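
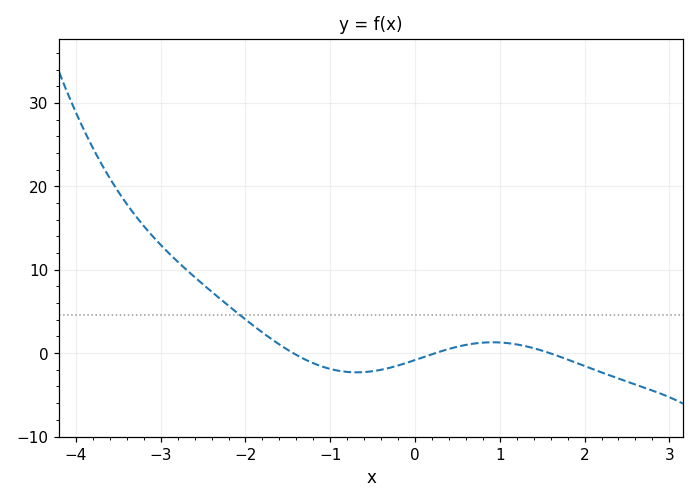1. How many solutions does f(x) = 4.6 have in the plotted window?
1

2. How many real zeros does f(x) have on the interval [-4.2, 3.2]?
3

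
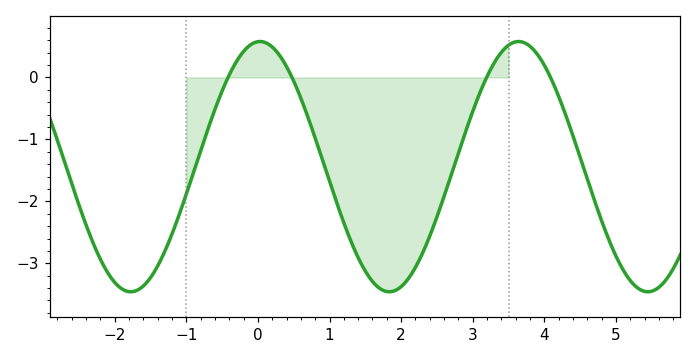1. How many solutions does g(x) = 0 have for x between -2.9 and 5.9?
4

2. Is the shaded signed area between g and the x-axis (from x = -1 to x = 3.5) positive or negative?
negative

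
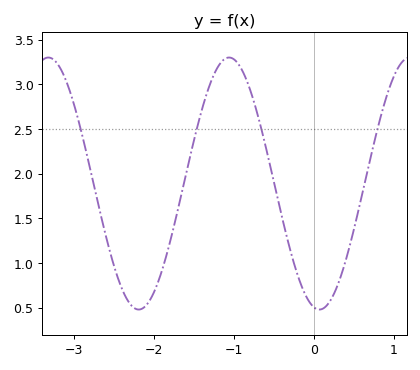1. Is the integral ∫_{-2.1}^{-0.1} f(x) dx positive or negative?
positive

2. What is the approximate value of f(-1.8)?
1.23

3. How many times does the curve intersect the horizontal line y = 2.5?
4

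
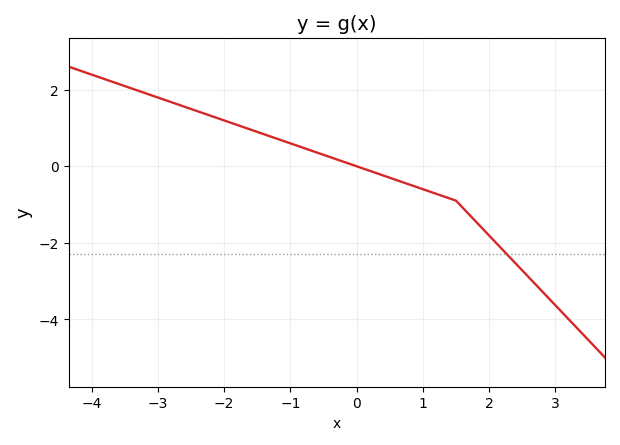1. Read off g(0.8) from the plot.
-0.4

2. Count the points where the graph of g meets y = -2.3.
1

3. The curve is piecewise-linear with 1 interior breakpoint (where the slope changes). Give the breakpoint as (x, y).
(1.5, -0.9)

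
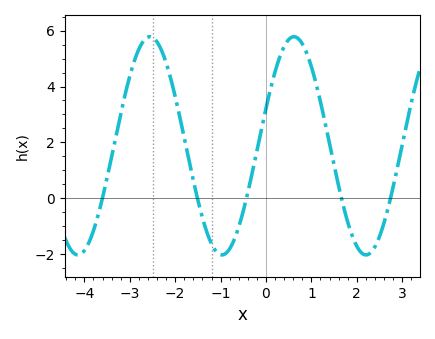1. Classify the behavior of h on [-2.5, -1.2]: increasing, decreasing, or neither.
decreasing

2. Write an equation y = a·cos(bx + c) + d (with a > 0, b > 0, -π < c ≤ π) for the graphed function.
y = 3.9cos(1.98x - 1.22) + 1.88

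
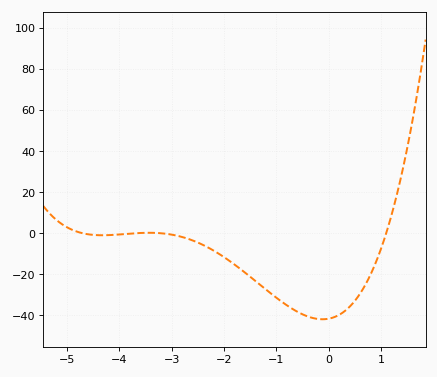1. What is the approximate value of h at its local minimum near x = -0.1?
-42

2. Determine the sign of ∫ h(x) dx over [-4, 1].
negative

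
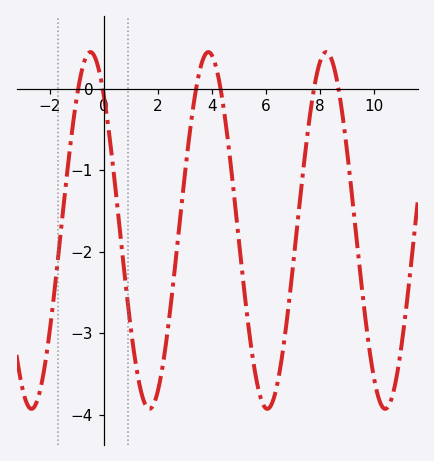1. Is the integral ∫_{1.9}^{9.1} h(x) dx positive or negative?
negative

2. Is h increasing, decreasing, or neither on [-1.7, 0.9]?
neither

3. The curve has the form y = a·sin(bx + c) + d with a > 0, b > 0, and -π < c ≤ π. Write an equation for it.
y = 2.19sin(1.4x + 2.3) - 1.74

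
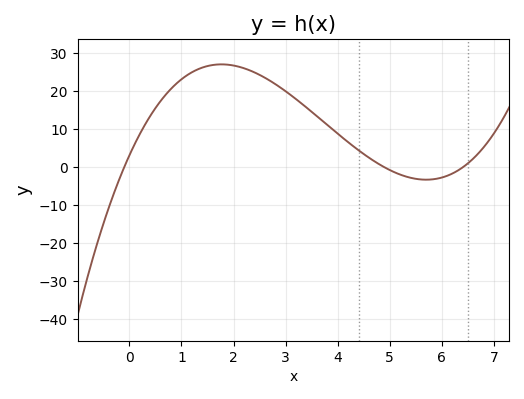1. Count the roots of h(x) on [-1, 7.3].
3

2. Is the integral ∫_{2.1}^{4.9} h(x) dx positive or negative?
positive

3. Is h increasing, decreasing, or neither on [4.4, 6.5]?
neither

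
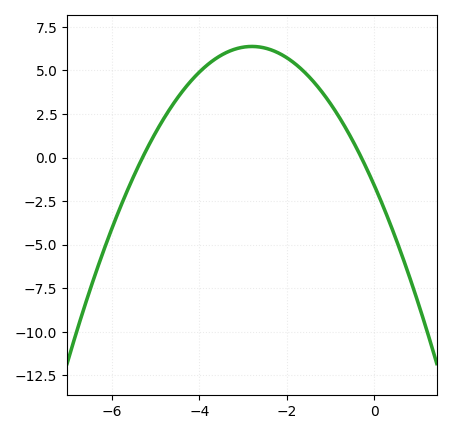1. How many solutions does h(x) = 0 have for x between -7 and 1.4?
2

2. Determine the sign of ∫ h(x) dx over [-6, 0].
positive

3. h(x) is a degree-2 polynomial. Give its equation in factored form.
y = -1.02(x + 5.3)(x + 0.3)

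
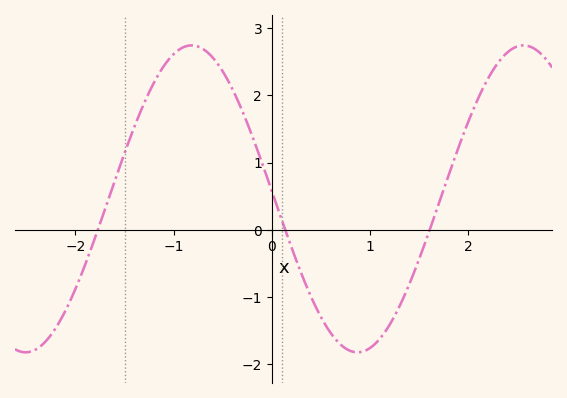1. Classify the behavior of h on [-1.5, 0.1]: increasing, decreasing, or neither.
neither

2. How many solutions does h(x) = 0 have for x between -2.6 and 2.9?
3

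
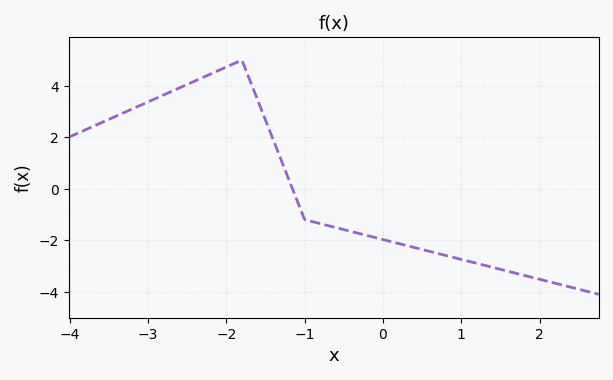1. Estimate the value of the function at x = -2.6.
4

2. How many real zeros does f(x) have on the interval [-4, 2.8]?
1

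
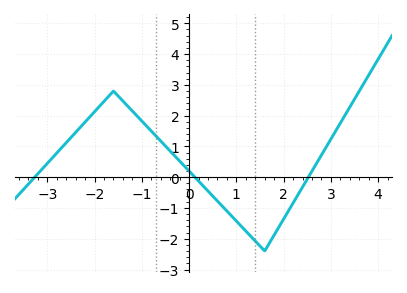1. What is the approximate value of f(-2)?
2.1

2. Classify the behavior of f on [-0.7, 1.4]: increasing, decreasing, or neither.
decreasing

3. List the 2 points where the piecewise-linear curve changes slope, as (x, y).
(-1.6, 2.8); (1.6, -2.4)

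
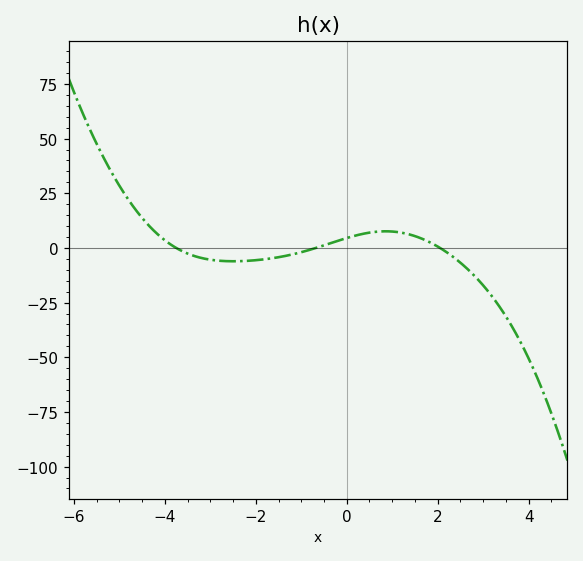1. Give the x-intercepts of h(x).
-3.75, -0.679, 2.05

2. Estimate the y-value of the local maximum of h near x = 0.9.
7.62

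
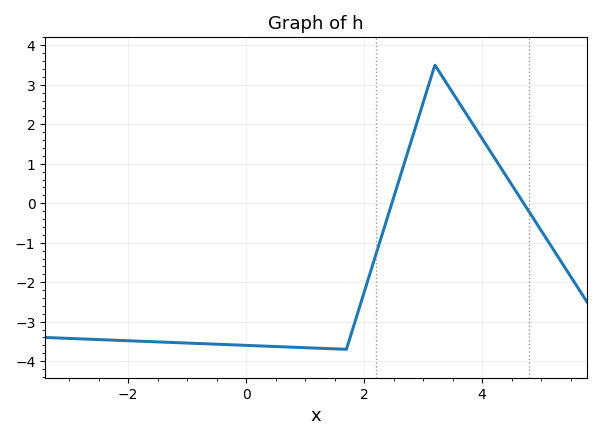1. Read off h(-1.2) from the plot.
-3.53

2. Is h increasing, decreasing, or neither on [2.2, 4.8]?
neither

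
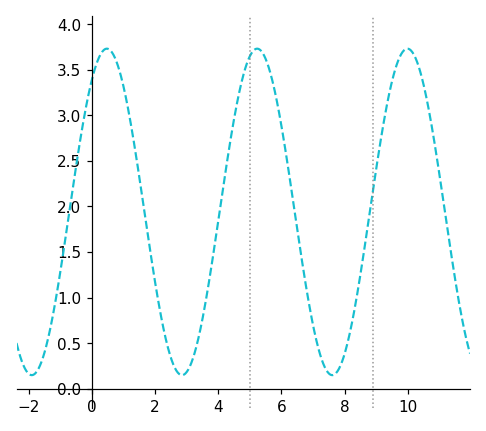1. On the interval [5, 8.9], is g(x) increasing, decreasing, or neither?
neither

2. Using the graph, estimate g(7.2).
0.405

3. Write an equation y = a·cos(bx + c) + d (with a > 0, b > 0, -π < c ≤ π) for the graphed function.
y = 1.79cos(1.32x - 0.62) + 1.94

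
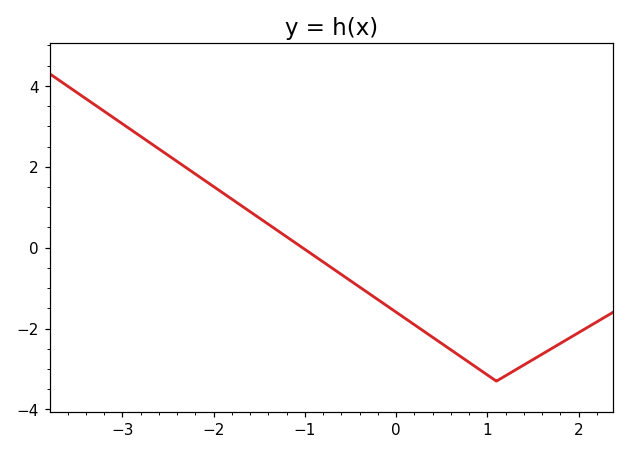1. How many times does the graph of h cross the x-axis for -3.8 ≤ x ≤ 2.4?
1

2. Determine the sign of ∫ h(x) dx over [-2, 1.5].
negative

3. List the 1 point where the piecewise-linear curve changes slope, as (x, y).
(1.1, -3.3)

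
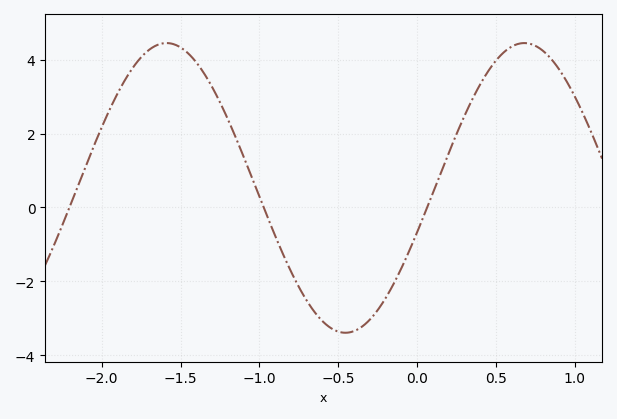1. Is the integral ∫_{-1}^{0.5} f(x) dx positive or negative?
negative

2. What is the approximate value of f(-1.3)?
3.2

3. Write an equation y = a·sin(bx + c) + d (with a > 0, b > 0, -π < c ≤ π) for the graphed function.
y = 3.92sin(2.8x - 0.31) + 0.53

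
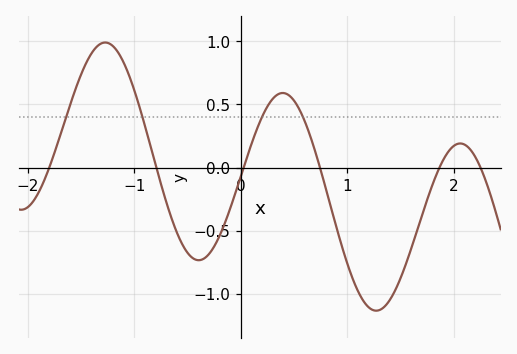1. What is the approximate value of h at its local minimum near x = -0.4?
-0.75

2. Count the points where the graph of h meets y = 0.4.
4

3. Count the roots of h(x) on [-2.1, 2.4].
6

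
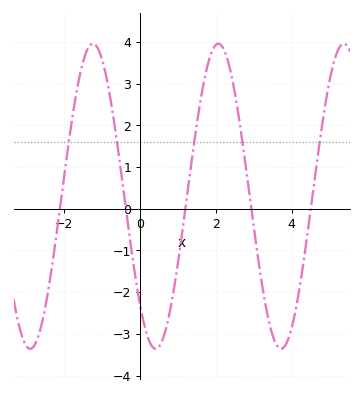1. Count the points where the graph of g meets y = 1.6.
5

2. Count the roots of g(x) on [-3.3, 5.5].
5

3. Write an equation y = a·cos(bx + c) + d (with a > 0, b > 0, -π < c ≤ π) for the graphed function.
y = 3.66cos(1.9x + 2.36) + 0.3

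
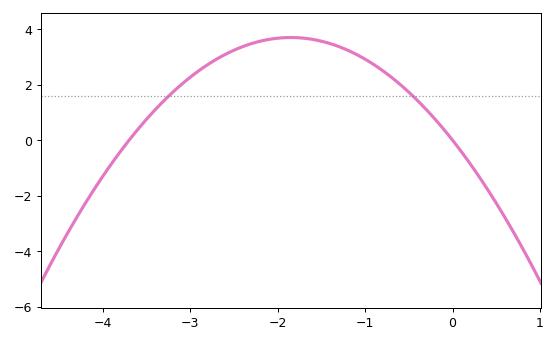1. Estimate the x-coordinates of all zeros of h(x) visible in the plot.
-3.7, 0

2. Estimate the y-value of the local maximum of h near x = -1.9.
3.7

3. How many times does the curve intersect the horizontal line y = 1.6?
2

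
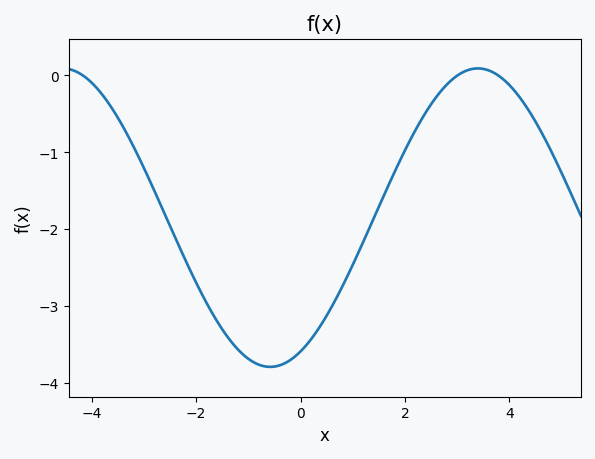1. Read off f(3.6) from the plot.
0.065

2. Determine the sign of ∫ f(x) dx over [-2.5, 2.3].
negative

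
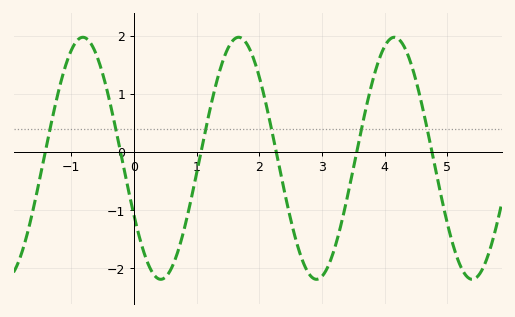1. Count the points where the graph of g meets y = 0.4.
6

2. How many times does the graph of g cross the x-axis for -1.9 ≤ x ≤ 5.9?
6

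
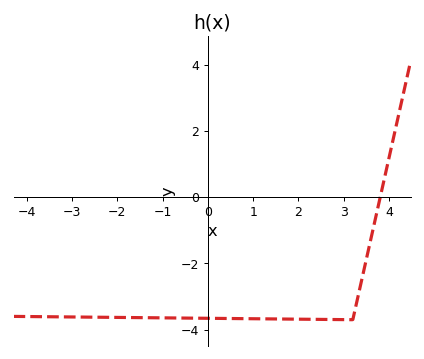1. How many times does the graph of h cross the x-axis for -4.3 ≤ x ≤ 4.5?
1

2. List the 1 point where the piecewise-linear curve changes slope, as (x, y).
(3.2, -3.7)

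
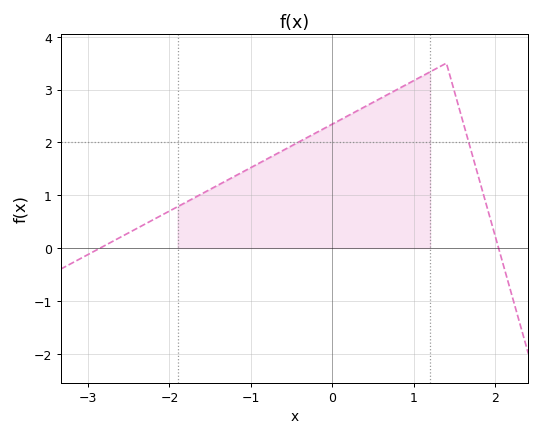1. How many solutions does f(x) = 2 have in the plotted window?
2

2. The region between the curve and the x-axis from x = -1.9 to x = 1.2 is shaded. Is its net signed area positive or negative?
positive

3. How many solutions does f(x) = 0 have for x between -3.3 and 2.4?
2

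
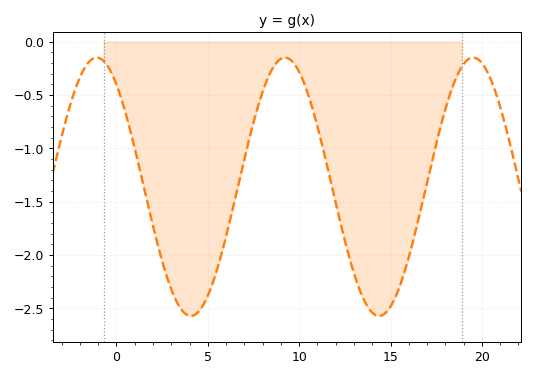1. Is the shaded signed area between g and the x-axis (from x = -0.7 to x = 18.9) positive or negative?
negative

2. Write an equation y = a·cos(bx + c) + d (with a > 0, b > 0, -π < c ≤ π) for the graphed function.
y = 1.21cos(0.61x + 0.66) - 1.36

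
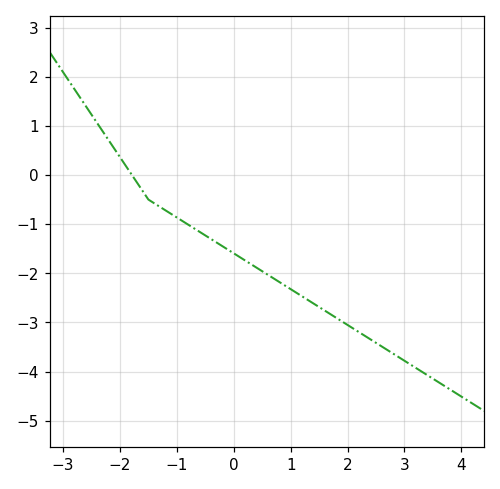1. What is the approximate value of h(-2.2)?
0.711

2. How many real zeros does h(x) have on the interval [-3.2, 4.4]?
1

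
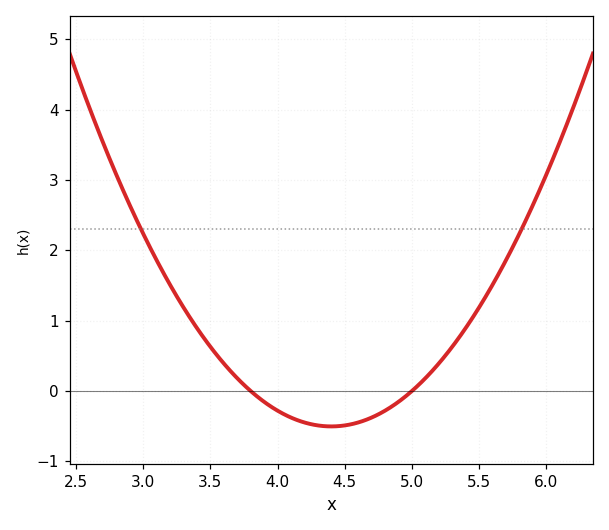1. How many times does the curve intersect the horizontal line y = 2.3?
2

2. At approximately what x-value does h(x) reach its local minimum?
4.4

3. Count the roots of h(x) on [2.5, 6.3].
2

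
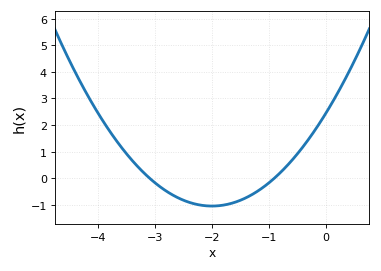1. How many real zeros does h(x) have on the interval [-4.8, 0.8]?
2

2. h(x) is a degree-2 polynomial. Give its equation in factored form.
y = 0.87(x + 3.1)(x + 0.9)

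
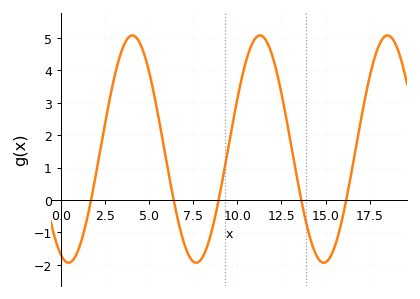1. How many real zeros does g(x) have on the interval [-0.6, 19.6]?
5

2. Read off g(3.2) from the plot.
4.14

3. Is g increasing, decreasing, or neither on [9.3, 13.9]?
neither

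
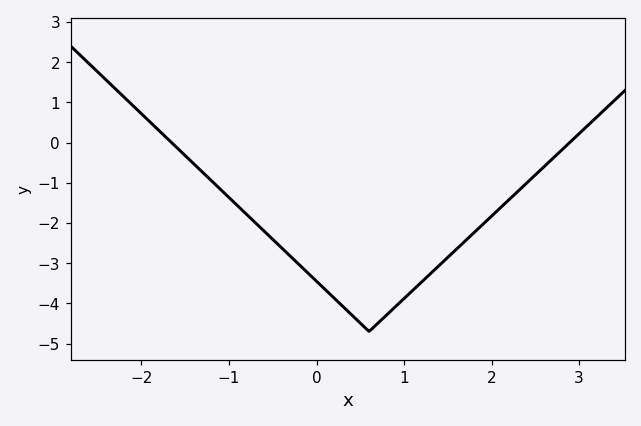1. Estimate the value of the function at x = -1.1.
-1.16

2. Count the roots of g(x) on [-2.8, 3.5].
2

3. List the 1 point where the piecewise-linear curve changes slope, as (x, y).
(0.6, -4.7)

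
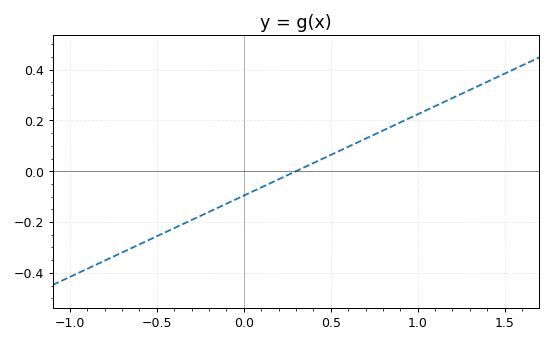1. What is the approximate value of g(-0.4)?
-0.224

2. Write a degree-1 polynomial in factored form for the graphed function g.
y = 0.32(x - 0.3)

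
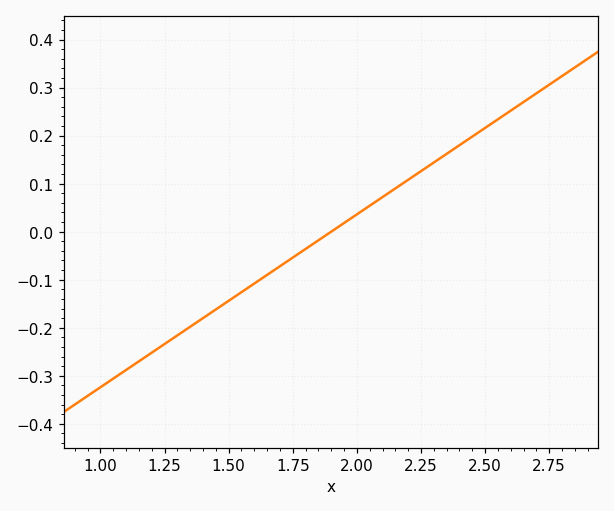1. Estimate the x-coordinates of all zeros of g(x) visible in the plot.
1.9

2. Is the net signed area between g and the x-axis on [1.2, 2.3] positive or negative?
negative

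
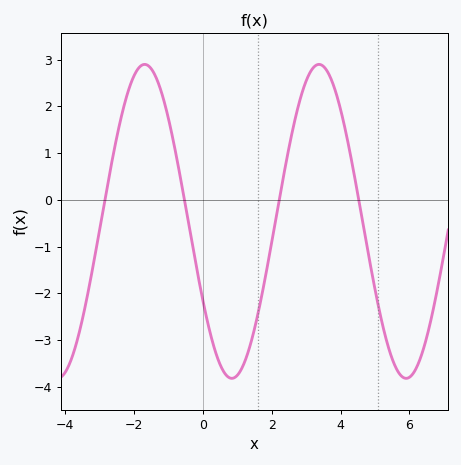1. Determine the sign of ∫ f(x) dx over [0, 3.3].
negative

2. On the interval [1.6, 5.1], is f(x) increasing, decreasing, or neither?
neither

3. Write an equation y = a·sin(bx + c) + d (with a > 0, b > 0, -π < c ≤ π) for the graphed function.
y = 3.36sin(1.24x - 2.61) - 0.46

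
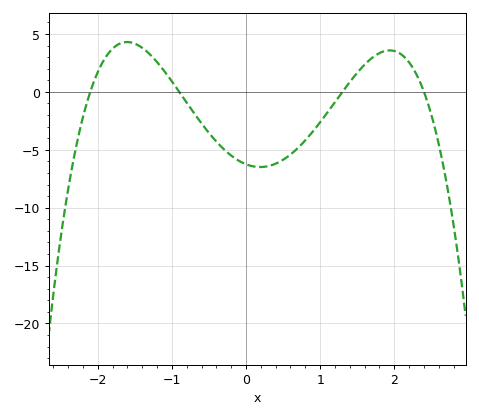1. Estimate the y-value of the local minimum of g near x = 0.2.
-6.49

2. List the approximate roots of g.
-2.1, -0.9, 1.3, 2.4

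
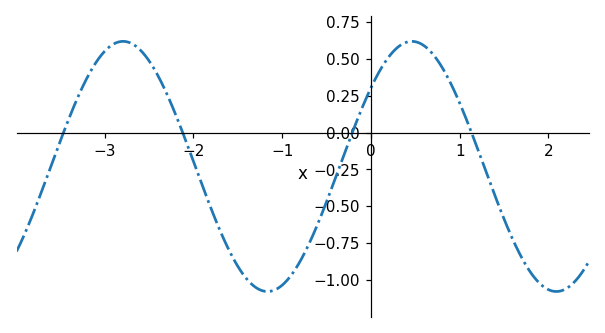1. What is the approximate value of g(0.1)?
0.421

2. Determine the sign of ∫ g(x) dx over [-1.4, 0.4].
negative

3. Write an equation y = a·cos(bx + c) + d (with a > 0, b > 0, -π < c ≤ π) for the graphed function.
y = 0.85cos(1.93x - 0.892) - 0.23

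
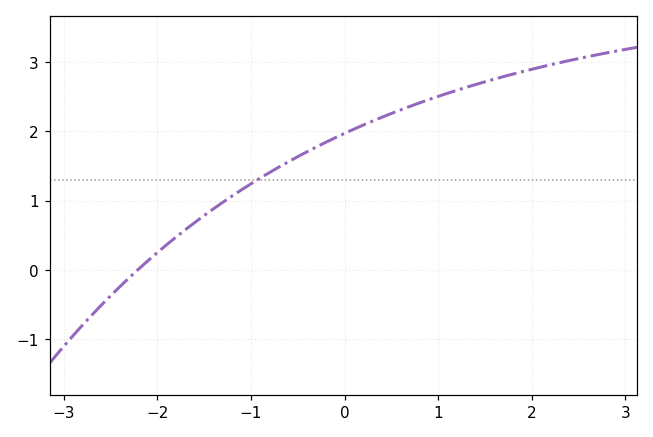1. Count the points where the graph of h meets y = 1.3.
1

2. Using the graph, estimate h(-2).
0.3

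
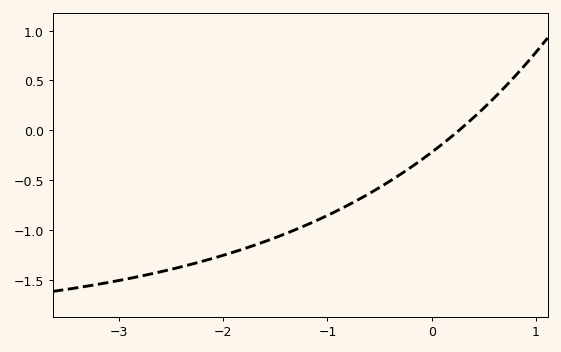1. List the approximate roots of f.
0.3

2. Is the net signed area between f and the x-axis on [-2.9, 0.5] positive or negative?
negative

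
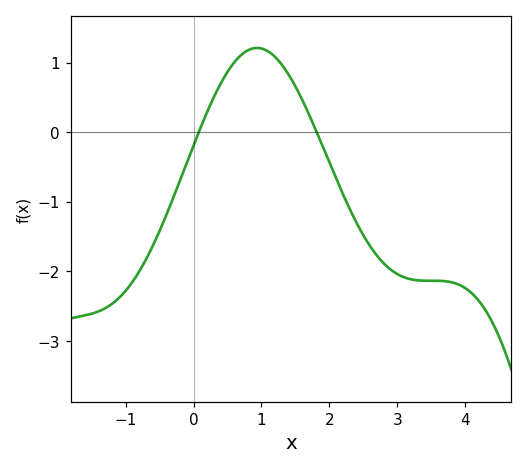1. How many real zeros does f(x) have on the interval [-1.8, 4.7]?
2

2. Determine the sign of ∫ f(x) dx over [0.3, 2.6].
positive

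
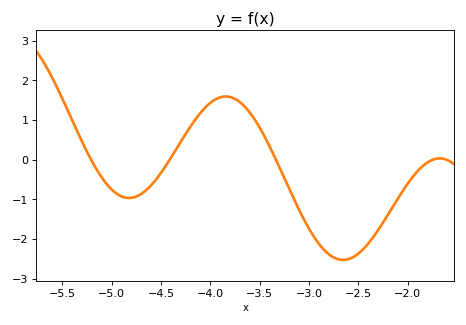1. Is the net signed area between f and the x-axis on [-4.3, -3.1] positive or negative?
positive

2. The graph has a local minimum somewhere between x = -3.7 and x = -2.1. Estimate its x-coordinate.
-2.66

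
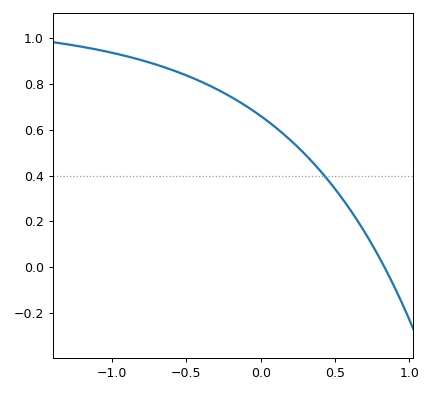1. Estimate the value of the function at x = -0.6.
0.86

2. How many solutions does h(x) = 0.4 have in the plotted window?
1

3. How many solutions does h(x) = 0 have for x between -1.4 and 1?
1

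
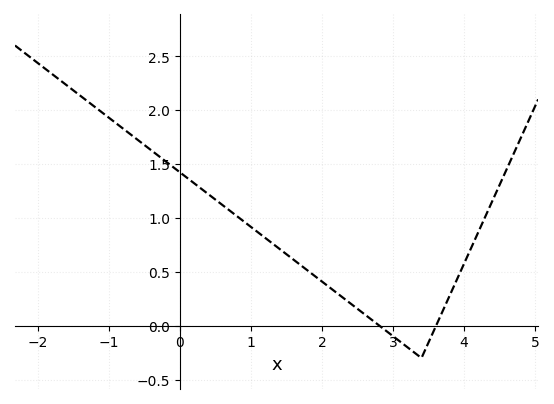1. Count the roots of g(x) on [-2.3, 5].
2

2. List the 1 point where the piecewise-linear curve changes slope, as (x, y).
(3.4, -0.3)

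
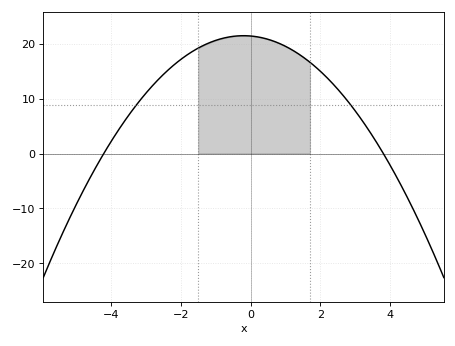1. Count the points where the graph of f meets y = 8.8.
2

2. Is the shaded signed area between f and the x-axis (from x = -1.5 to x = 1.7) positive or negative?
positive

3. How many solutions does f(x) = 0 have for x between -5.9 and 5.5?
2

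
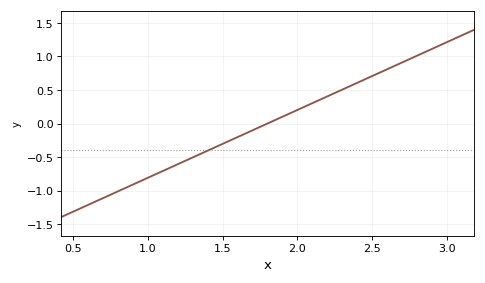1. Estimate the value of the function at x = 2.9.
1.1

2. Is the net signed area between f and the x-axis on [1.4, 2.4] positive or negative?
positive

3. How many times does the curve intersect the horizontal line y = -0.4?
1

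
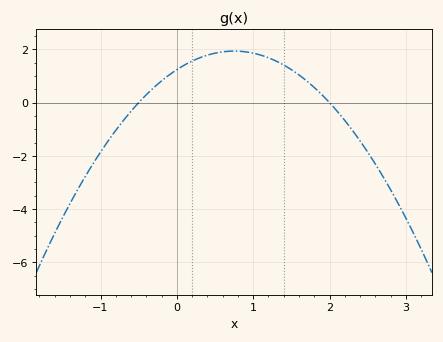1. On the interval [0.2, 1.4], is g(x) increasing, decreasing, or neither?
neither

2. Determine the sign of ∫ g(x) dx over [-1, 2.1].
positive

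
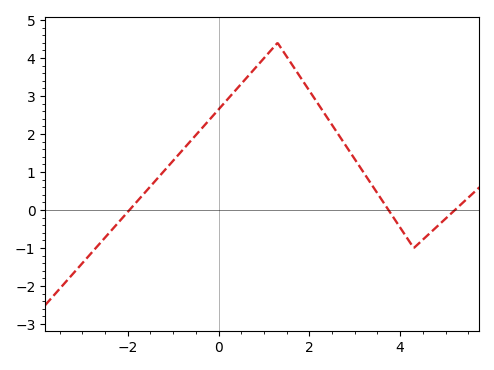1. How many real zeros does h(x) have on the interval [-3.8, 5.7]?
3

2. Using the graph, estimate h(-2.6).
-0.857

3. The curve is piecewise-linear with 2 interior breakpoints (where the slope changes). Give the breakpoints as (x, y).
(1.3, 4.4); (4.3, -1)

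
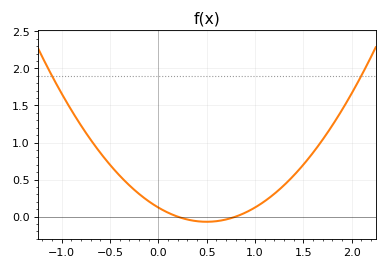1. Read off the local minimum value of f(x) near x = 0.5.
-0.069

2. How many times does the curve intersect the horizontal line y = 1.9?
2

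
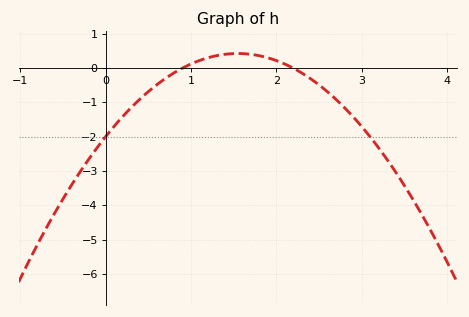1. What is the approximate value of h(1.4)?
0.4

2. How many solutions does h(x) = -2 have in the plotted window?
2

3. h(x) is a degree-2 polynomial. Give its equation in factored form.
y = -1.01(x - 0.9)(x - 2.2)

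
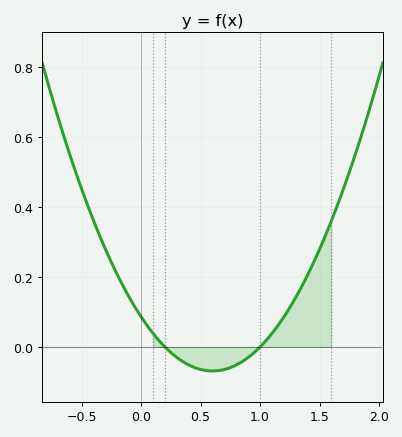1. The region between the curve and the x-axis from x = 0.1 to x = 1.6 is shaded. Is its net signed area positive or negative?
positive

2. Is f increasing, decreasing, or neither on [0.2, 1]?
neither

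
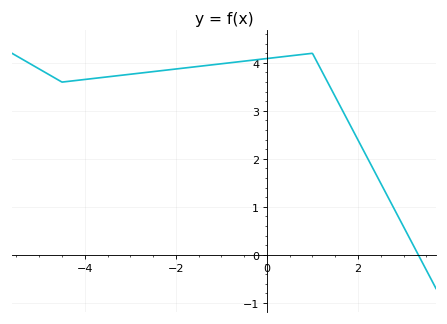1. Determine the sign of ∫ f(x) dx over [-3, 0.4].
positive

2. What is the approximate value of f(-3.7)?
3.69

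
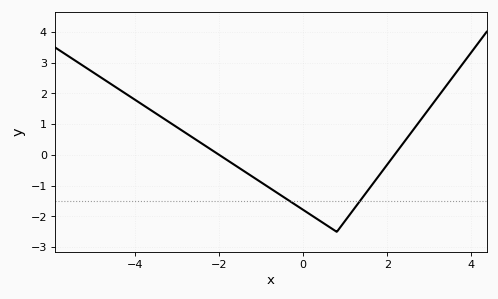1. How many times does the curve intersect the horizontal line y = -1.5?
2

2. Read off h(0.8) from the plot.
-2.5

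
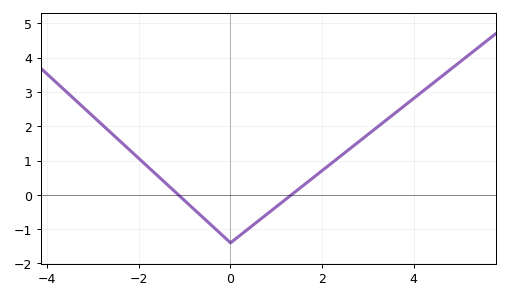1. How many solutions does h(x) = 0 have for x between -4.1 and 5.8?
2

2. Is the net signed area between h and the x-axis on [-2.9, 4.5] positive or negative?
positive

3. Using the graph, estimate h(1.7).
0.4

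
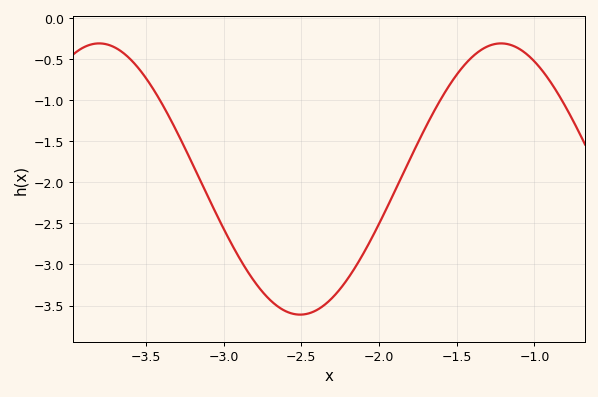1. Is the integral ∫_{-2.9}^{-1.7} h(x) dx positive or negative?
negative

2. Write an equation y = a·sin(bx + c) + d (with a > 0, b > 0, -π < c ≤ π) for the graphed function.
y = 1.65sin(2.43x - 1.76) - 1.96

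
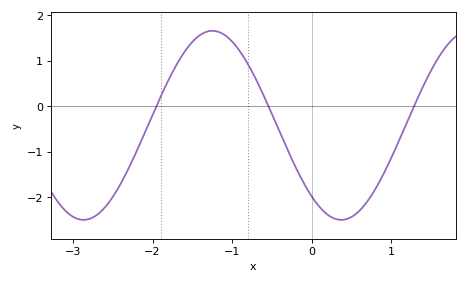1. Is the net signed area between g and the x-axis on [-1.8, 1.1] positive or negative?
negative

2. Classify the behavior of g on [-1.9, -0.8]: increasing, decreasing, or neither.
neither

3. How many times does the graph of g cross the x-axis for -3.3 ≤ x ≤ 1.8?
3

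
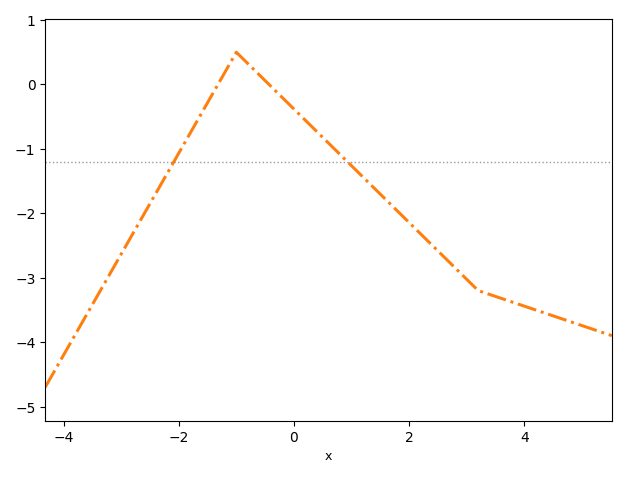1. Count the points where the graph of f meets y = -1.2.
2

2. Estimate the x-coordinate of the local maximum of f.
-1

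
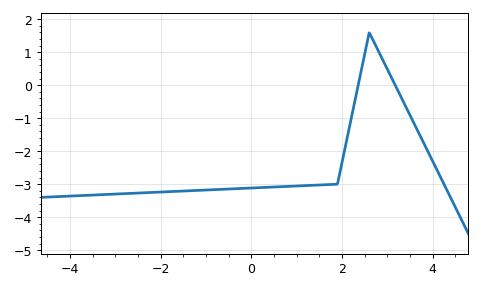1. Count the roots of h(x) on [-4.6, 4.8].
2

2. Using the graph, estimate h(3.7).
-1.47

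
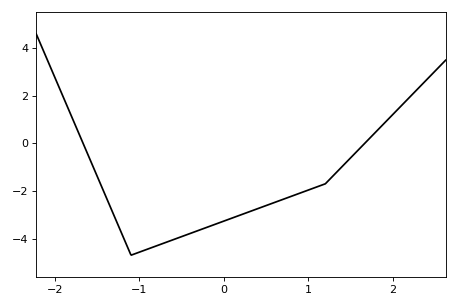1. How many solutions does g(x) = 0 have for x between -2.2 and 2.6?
2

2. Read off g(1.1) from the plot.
-1.83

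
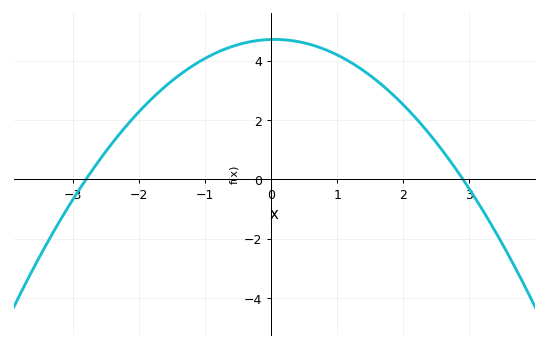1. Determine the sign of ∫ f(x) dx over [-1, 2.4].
positive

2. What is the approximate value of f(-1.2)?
3.8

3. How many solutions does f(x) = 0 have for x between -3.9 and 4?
2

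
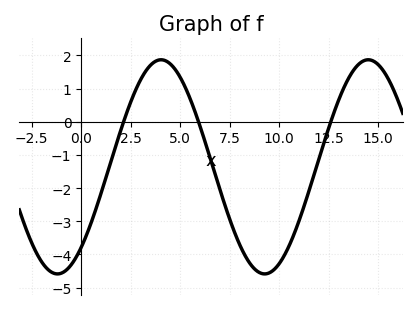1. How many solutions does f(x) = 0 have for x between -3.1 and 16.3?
3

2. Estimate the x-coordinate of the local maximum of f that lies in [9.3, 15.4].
14.5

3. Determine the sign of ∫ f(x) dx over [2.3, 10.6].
negative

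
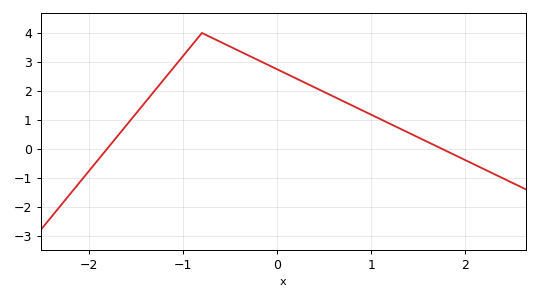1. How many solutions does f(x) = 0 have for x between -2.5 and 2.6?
2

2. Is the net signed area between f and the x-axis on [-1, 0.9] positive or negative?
positive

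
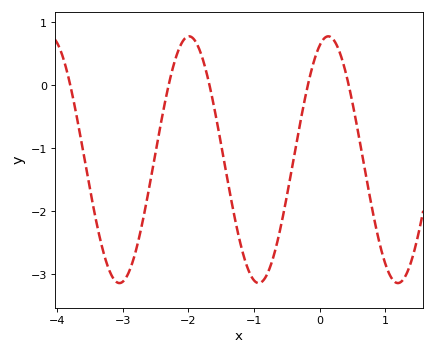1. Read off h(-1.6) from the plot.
-0.394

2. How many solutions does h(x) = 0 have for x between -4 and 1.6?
5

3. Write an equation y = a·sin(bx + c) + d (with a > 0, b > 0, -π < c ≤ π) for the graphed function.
y = 1.96sin(2.96x + 1.18) - 1.18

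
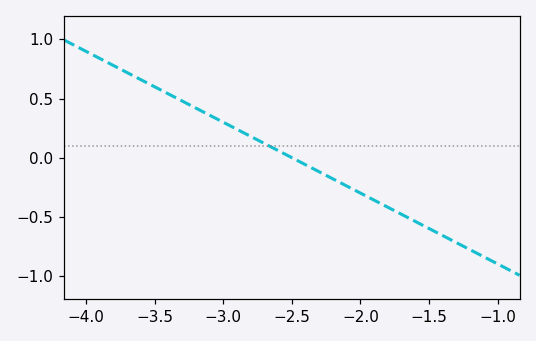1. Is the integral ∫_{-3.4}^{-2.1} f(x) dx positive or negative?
positive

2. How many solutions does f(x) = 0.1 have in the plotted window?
1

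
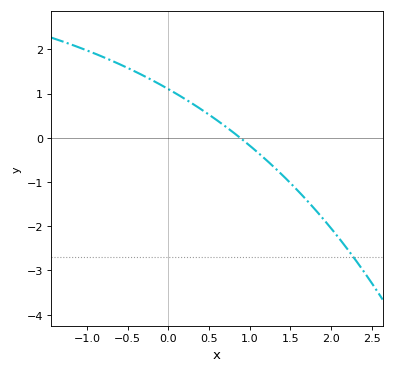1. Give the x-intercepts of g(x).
0.9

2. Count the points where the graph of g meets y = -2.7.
1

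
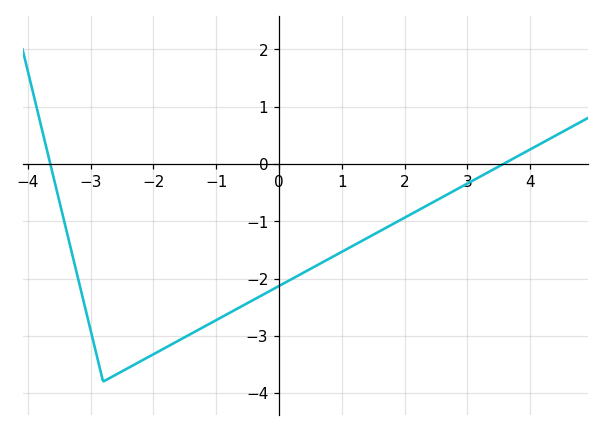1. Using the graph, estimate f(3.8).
0.1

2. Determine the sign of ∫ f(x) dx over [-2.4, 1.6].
negative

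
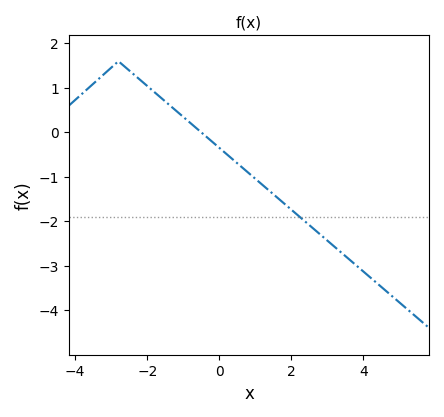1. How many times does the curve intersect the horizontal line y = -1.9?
1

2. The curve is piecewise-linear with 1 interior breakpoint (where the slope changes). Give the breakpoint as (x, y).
(-2.8, 1.6)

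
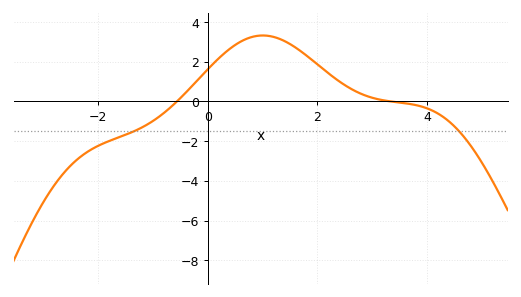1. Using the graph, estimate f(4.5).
-1.2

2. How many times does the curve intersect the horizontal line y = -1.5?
2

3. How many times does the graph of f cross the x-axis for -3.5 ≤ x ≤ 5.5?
2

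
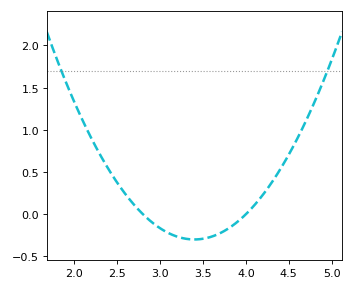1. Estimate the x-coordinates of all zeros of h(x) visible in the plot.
2.8, 4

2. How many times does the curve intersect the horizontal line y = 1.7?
2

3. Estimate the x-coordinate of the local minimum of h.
3.4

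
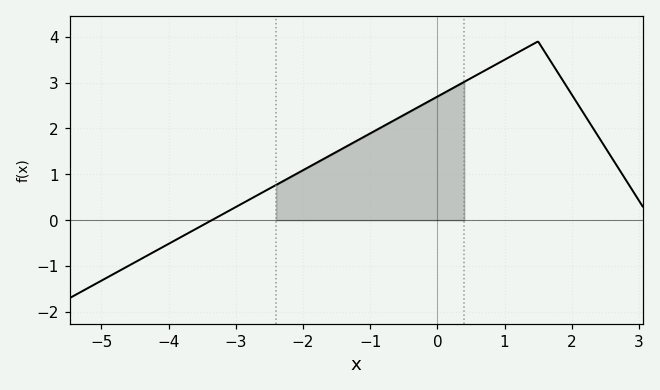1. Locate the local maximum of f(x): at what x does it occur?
1.5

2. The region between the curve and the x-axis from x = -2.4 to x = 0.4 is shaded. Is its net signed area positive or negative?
positive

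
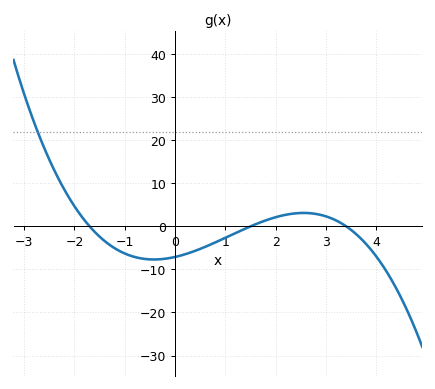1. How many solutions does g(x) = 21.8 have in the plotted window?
1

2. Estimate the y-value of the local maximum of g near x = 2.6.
3.11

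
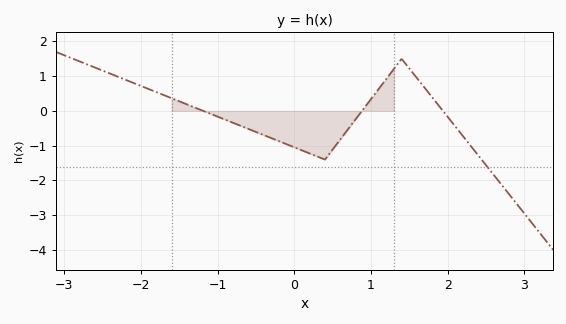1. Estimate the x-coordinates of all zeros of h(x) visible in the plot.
-1.2, 0.9, 1.9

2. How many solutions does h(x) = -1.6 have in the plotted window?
1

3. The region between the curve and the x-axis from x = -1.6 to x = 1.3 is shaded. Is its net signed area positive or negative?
negative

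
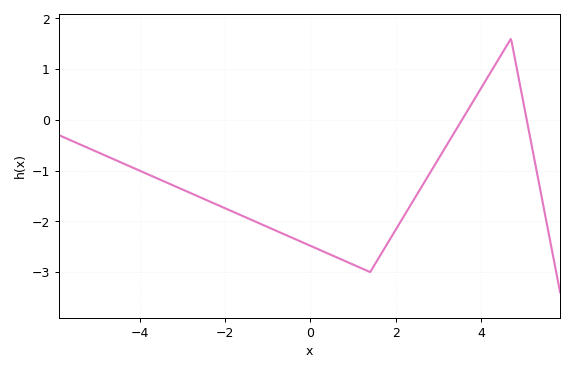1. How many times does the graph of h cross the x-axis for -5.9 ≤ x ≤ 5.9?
2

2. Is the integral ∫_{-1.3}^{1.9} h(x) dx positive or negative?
negative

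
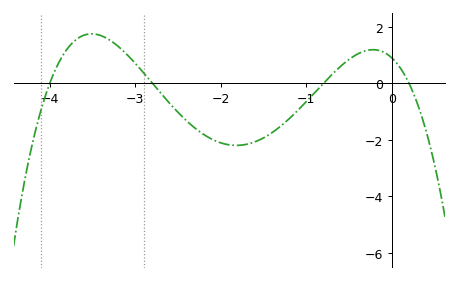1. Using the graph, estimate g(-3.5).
1.8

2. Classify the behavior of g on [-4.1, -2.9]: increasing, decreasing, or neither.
neither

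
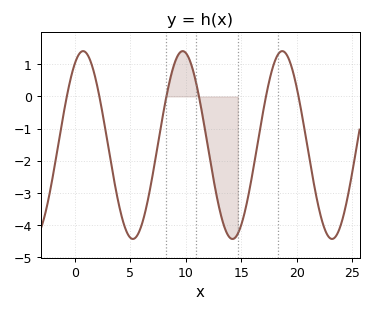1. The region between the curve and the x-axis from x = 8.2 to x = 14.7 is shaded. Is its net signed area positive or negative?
negative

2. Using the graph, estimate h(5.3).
-4.4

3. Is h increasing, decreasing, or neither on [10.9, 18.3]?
neither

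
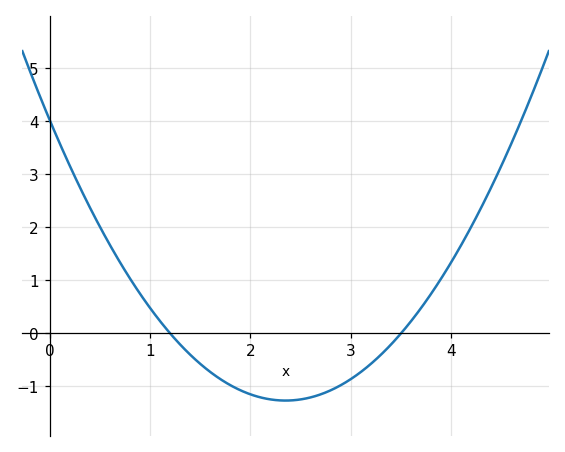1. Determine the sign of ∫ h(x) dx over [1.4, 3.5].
negative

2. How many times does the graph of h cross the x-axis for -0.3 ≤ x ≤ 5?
2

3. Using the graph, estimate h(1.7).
-0.9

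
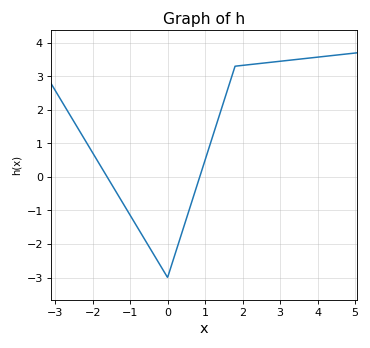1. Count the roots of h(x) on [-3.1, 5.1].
2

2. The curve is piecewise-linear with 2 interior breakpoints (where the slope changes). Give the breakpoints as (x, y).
(0, -3); (1.8, 3.3)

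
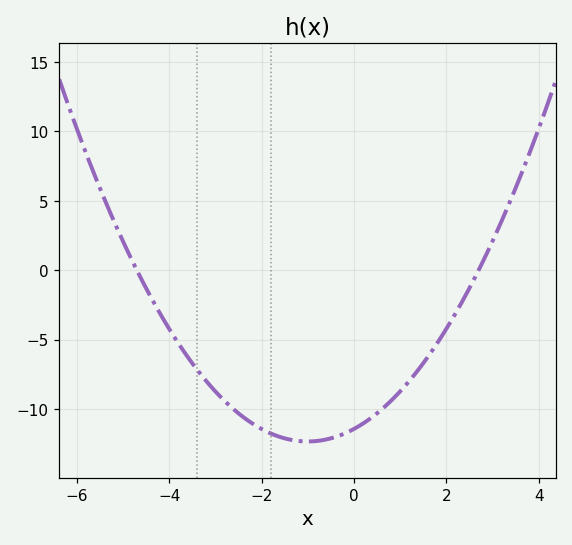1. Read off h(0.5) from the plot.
-10.5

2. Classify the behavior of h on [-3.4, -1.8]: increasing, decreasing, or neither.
decreasing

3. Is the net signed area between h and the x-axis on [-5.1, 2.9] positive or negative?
negative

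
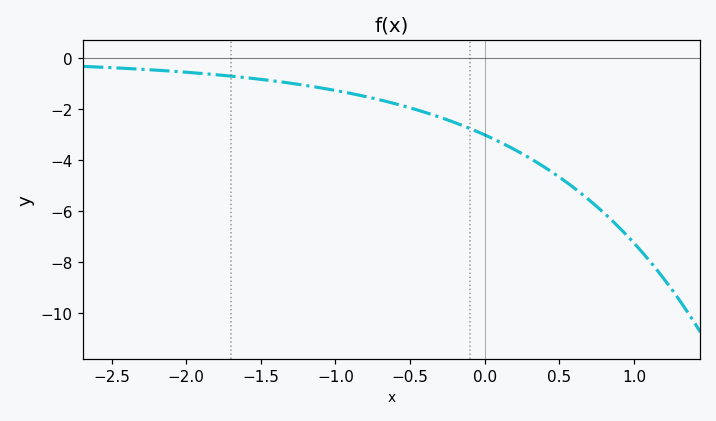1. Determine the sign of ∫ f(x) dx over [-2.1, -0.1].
negative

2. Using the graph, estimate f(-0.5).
-1.95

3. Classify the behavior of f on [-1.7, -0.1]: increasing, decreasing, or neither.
decreasing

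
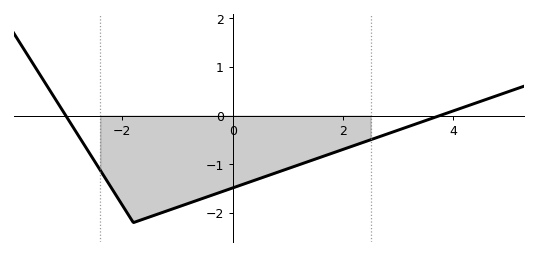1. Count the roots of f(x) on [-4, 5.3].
2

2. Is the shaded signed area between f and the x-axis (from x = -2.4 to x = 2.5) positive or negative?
negative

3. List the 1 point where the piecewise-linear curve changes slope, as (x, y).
(-1.8, -2.2)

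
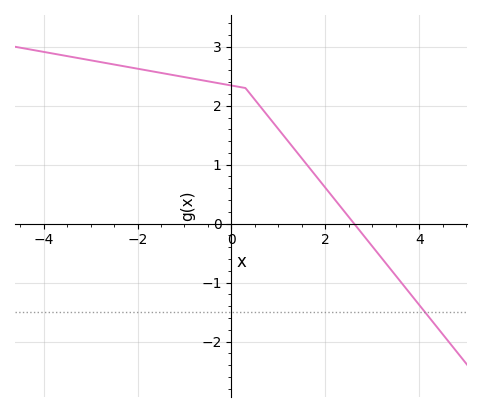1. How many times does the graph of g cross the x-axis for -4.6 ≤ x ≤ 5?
1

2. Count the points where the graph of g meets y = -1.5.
1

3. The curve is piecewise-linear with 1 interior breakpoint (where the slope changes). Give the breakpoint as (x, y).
(0.3, 2.3)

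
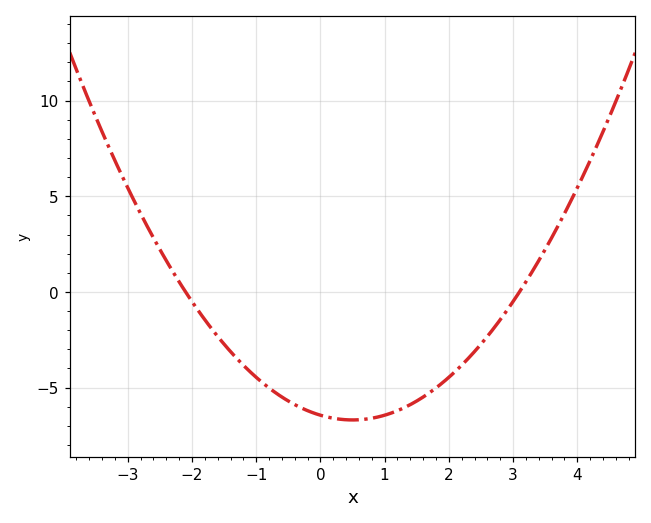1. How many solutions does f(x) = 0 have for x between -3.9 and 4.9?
2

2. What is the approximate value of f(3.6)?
3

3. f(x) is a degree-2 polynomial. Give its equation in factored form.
y = 0.99(x + 2.1)(x - 3.1)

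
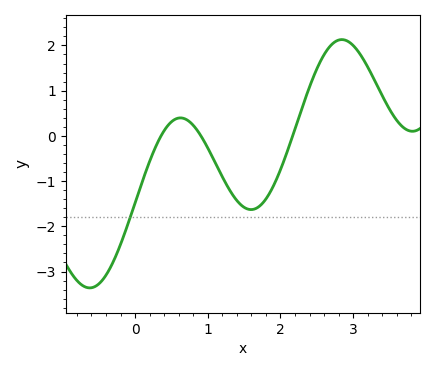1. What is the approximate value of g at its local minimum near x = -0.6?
-3.4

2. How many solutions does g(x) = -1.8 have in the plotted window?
1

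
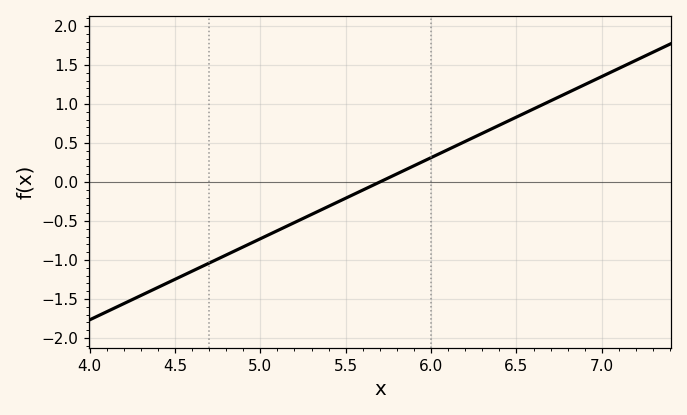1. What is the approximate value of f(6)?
0.3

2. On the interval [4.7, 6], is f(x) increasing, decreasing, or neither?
increasing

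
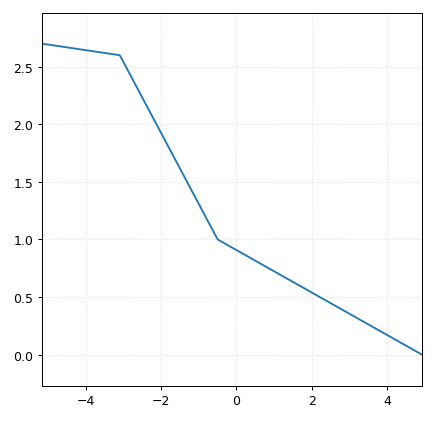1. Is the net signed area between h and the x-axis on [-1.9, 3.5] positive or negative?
positive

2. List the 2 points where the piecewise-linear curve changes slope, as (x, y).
(-3.1, 2.6); (-0.5, 1)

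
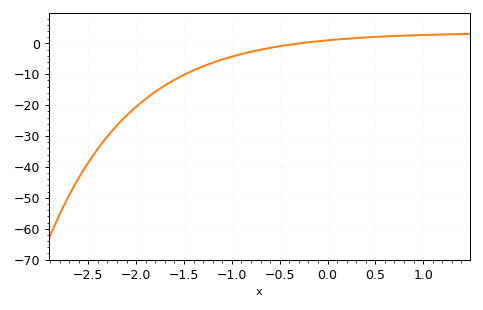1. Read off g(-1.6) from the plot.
-11.8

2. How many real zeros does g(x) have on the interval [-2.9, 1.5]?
1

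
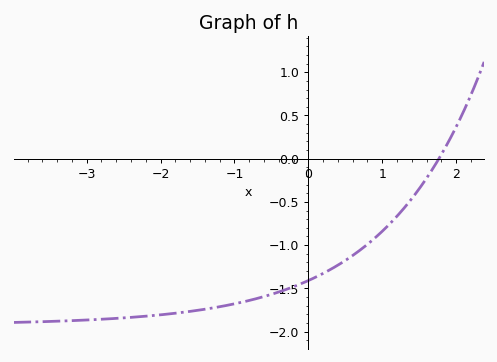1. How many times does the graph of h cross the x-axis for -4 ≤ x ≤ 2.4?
1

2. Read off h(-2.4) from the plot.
-1.84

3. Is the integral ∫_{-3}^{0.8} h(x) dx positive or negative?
negative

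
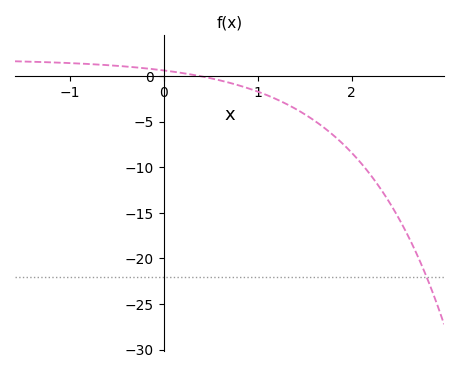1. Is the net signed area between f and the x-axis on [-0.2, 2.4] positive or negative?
negative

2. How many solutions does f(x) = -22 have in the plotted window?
1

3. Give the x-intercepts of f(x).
0.385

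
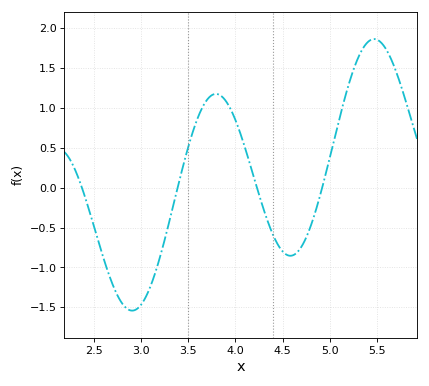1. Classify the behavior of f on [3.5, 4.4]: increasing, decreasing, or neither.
neither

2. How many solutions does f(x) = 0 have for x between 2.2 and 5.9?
4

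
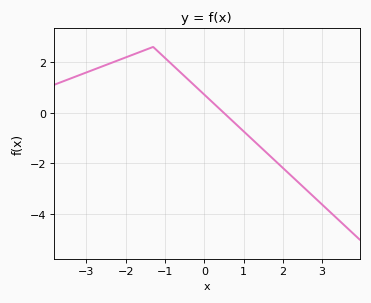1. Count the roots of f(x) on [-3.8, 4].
1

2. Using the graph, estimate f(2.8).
-3.4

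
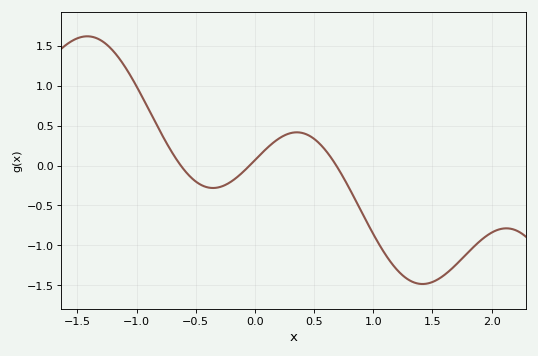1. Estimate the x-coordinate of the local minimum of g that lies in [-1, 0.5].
-0.4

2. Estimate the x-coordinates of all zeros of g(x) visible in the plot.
-0.6, 0, 0.7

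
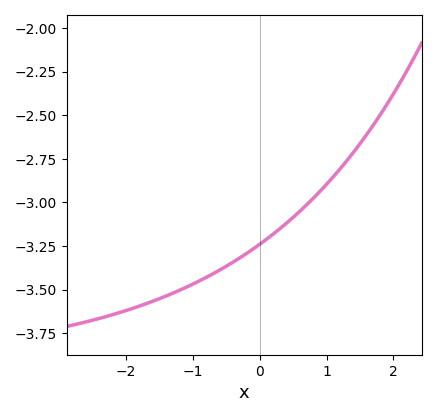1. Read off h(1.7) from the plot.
-2.56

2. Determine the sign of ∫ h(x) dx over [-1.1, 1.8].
negative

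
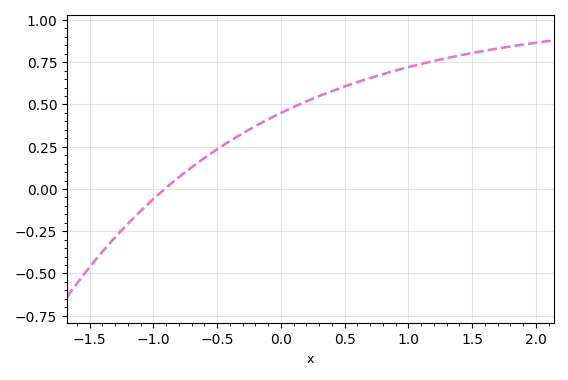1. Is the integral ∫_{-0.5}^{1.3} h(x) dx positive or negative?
positive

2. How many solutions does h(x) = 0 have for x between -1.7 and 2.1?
1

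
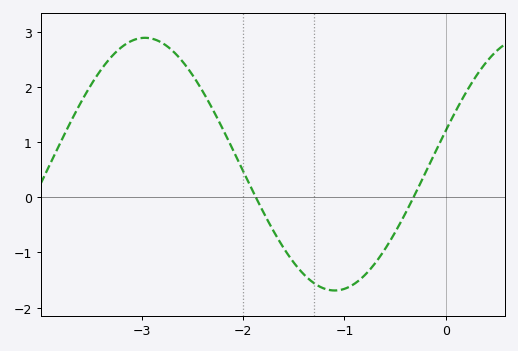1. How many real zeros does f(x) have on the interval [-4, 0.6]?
2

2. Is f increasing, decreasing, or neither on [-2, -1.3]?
decreasing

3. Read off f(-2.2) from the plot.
1.24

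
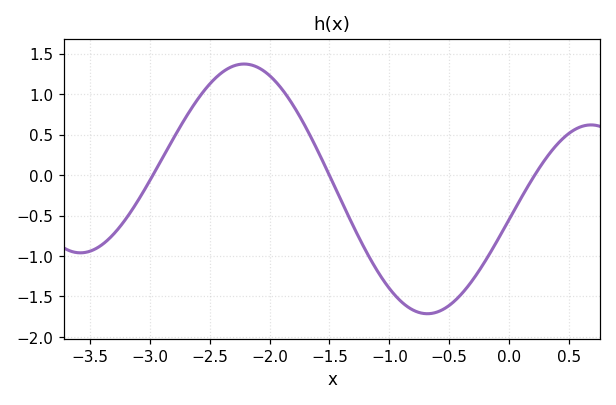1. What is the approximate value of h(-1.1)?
-1.2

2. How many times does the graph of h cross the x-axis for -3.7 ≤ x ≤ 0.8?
3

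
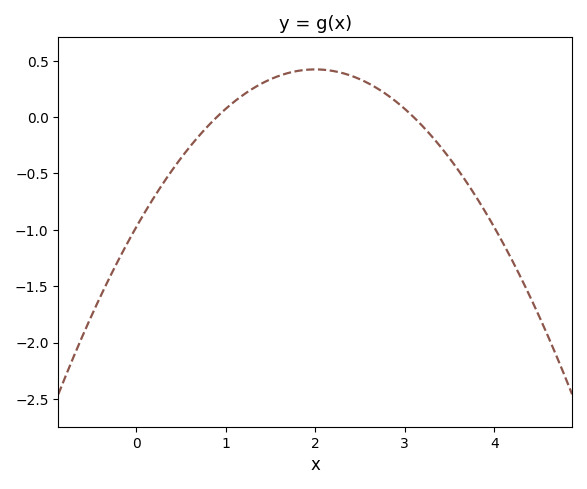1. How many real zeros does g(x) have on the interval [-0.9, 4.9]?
2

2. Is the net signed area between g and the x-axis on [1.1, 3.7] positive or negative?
positive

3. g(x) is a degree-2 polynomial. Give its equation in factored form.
y = -0.35(x - 0.9)(x - 3.1)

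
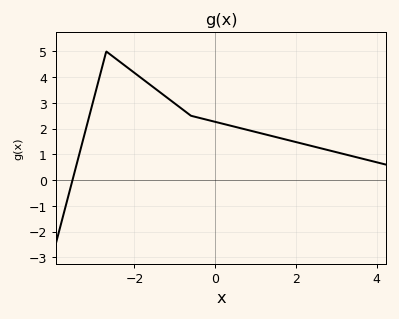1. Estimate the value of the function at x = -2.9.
3.8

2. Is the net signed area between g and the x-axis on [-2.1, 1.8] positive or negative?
positive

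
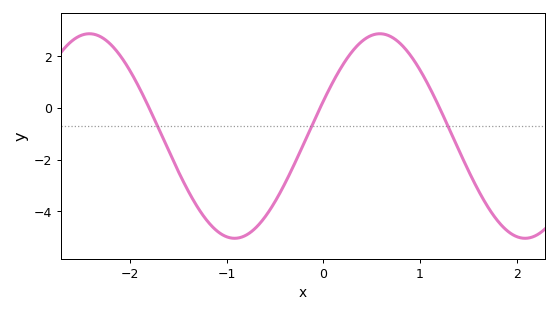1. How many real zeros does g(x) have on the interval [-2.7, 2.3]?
3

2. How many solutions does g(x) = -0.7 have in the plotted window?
3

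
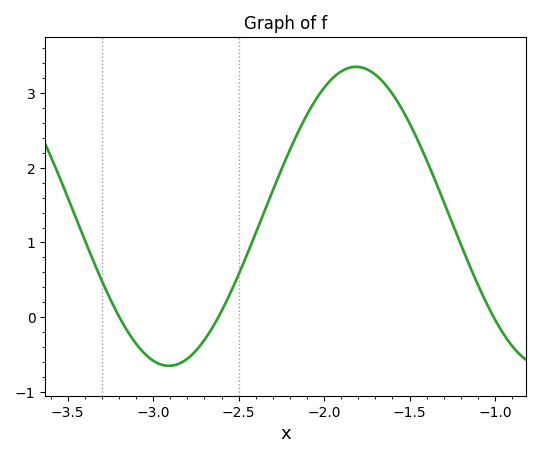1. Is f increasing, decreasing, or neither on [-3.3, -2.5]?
neither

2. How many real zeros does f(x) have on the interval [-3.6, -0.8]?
3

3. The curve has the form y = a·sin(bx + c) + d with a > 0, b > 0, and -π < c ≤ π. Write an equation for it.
y = 2sin(2.9x + 0.49) + 1.35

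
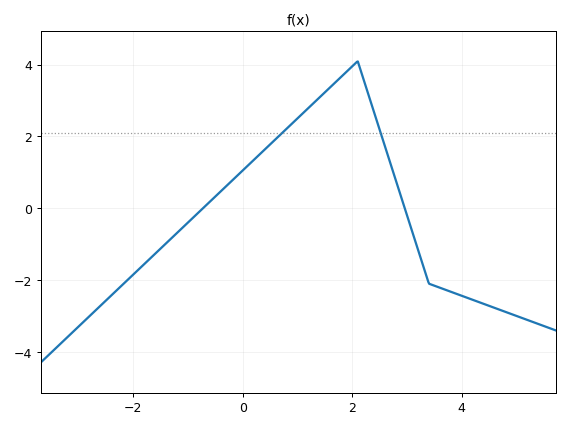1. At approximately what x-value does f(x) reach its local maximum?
2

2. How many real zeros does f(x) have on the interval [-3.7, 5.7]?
2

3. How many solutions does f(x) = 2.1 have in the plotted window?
2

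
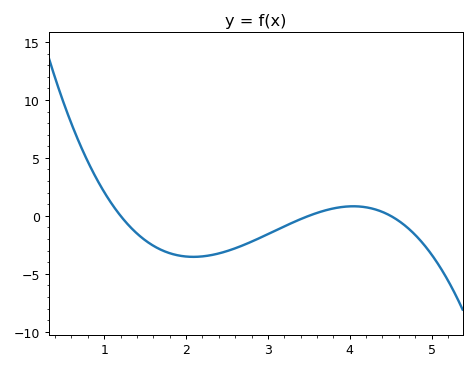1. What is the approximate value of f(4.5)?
0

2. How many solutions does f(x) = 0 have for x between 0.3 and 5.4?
3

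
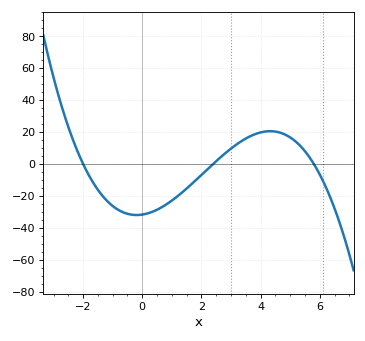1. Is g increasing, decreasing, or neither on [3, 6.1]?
neither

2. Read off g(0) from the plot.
-31.7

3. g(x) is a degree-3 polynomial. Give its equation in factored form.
y = -1.14(x + 2)(x - 2.4)(x - 5.8)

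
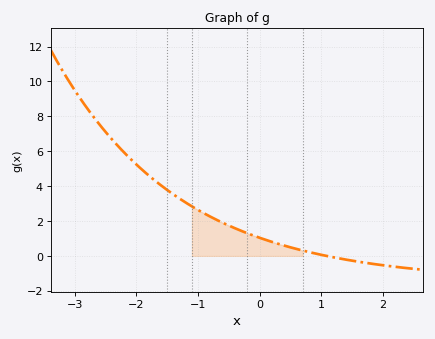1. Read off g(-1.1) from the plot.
2.84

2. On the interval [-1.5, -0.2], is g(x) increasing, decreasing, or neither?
decreasing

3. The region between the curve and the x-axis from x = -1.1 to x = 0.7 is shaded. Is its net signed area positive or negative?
positive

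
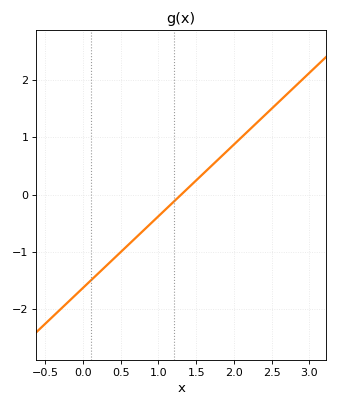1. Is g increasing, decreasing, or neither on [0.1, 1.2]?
increasing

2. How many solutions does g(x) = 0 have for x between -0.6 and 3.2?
1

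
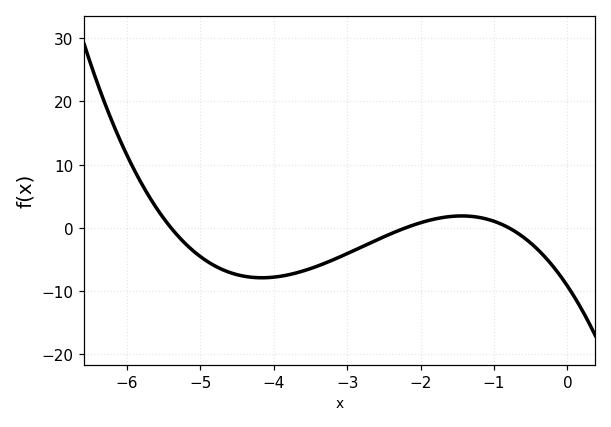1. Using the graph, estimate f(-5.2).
-3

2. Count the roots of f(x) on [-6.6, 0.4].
3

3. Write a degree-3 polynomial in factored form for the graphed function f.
y = -0.97(x + 5.4)(x + 2.2)(x + 0.8)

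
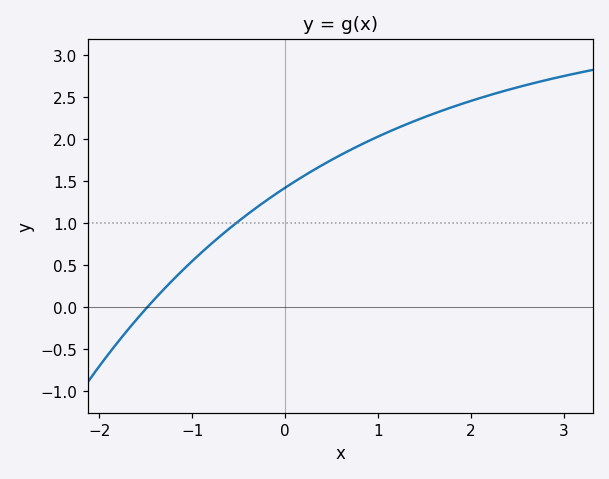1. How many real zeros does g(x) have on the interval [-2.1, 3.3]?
1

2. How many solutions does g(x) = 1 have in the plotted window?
1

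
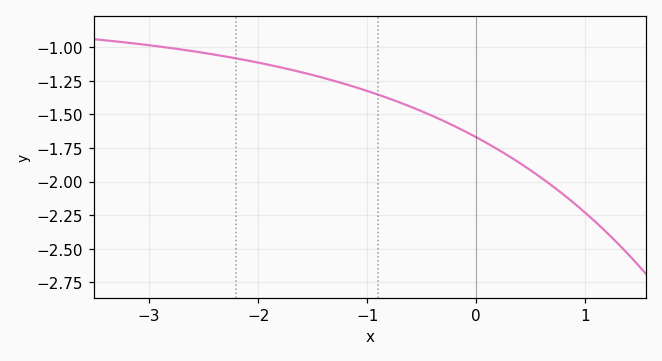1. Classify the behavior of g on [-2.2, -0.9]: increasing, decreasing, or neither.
decreasing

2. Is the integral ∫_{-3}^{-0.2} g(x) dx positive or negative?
negative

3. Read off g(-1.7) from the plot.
-1.16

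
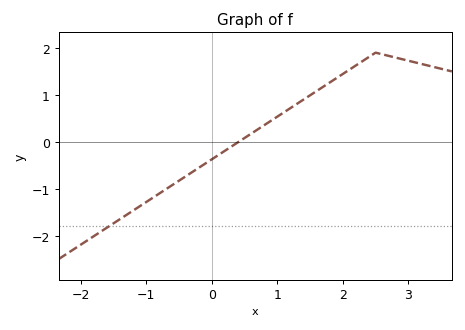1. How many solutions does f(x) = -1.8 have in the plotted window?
1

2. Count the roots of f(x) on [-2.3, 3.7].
1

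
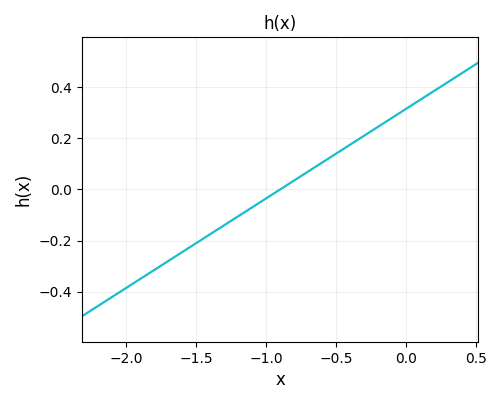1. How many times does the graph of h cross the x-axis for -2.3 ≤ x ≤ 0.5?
1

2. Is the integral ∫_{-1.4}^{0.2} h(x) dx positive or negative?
positive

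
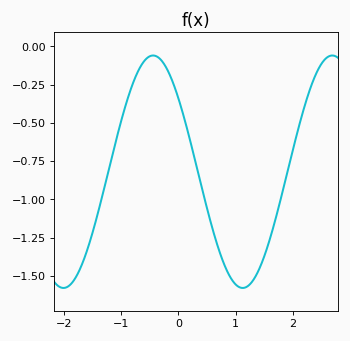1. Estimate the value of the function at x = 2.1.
-0.54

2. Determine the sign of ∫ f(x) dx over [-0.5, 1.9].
negative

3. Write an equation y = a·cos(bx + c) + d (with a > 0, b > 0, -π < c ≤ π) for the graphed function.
y = 0.76cos(2x + 0.89) - 0.82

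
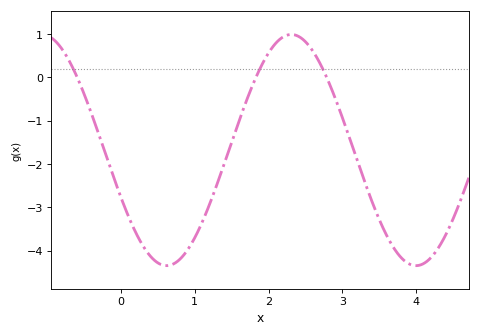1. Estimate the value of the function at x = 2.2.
0.9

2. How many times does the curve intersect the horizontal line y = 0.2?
3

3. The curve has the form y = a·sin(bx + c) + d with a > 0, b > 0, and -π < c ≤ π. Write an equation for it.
y = 2.67sin(1.9x - 2.7) - 1.68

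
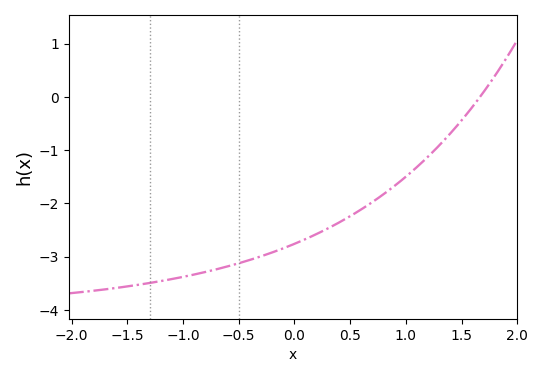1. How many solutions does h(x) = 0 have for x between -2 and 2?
1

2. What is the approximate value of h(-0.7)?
-3.24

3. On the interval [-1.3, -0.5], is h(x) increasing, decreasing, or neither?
increasing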